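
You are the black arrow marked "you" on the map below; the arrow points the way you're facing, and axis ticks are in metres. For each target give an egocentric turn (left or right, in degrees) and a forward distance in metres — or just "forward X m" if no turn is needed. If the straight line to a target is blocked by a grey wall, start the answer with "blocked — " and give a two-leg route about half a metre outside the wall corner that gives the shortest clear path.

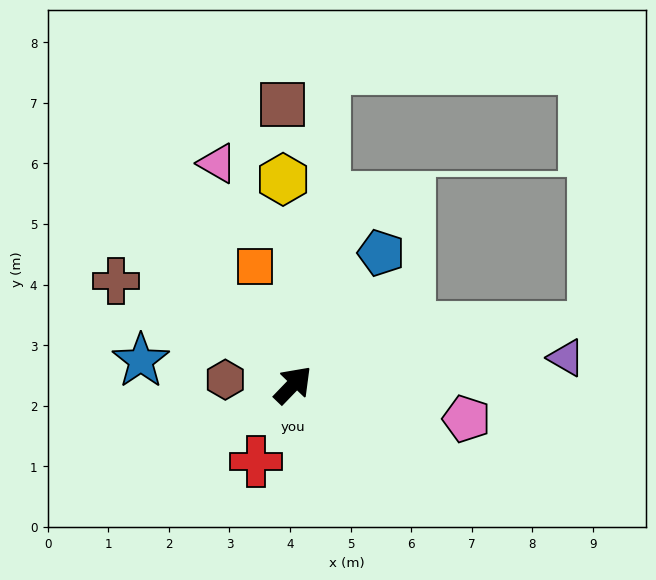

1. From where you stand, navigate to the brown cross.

turn left 104°, forward 3.4 m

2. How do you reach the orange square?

turn left 62°, forward 2.1 m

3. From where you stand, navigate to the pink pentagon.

turn right 57°, forward 2.9 m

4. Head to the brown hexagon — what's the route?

turn left 130°, forward 1.1 m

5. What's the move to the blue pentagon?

turn left 10°, forward 2.6 m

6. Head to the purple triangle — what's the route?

turn right 40°, forward 4.5 m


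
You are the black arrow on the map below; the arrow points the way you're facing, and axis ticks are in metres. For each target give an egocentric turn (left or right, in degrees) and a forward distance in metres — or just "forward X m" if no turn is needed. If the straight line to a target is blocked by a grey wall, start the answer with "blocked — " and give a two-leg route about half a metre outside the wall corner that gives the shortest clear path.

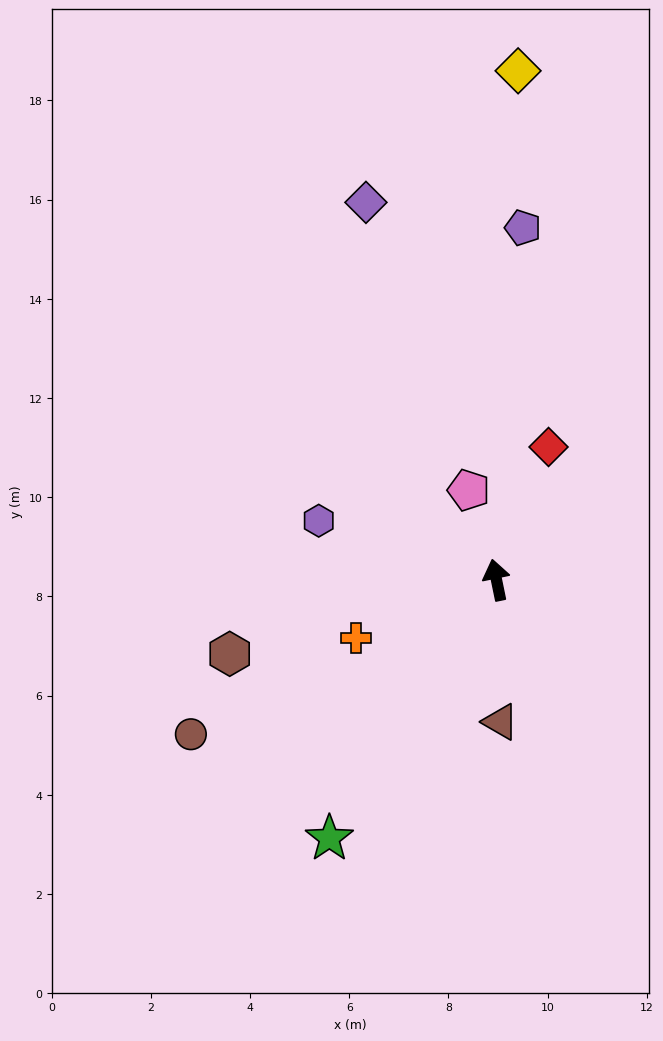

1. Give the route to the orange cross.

turn left 101°, forward 3.1 m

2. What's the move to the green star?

turn left 135°, forward 6.2 m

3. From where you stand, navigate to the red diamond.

turn right 33°, forward 2.9 m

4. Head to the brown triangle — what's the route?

turn left 170°, forward 2.9 m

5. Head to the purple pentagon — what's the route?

turn right 16°, forward 7.1 m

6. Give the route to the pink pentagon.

turn left 6°, forward 1.9 m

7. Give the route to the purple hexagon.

turn left 60°, forward 3.8 m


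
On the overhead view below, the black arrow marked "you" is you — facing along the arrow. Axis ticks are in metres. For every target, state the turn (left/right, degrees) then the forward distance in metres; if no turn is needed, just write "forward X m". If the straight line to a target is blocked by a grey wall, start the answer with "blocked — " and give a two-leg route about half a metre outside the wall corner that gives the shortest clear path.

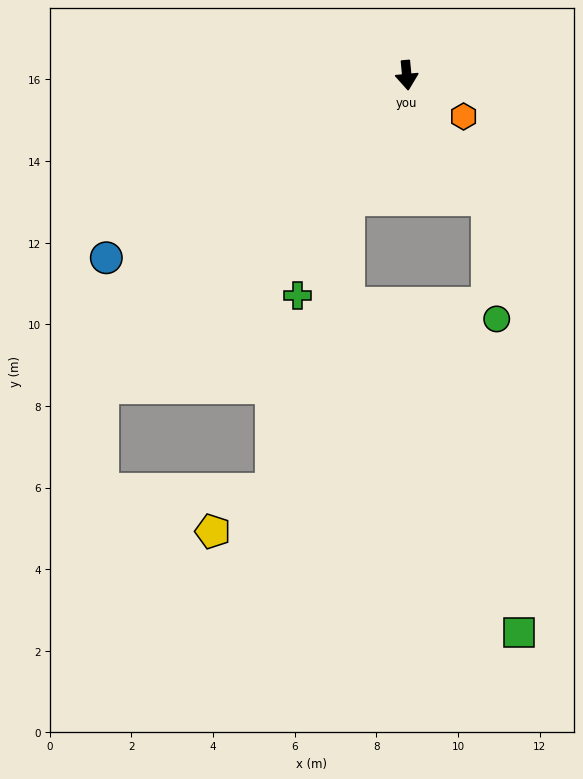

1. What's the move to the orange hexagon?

turn left 49°, forward 1.7 m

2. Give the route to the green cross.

turn right 32°, forward 6.0 m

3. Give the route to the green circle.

blocked — turn left 28°, forward 3.6 m, then turn right 30°, forward 3.0 m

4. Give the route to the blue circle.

turn right 64°, forward 8.6 m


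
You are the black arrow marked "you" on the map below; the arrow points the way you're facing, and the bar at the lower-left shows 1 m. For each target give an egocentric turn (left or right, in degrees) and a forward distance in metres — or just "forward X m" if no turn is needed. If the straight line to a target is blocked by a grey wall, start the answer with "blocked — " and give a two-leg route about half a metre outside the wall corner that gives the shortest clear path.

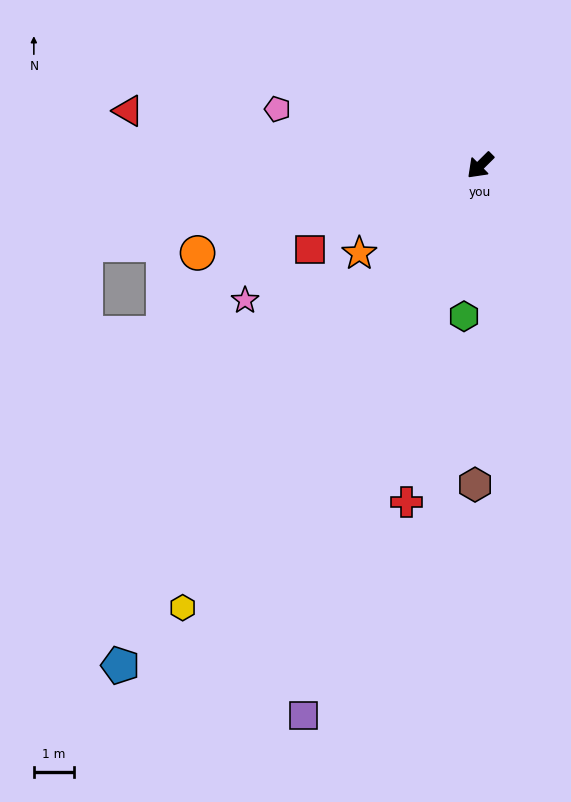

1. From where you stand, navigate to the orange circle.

turn right 28°, forward 7.3 m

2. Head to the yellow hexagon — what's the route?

turn left 11°, forward 13.2 m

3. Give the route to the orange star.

turn right 9°, forward 3.7 m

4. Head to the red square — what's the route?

turn right 19°, forward 4.7 m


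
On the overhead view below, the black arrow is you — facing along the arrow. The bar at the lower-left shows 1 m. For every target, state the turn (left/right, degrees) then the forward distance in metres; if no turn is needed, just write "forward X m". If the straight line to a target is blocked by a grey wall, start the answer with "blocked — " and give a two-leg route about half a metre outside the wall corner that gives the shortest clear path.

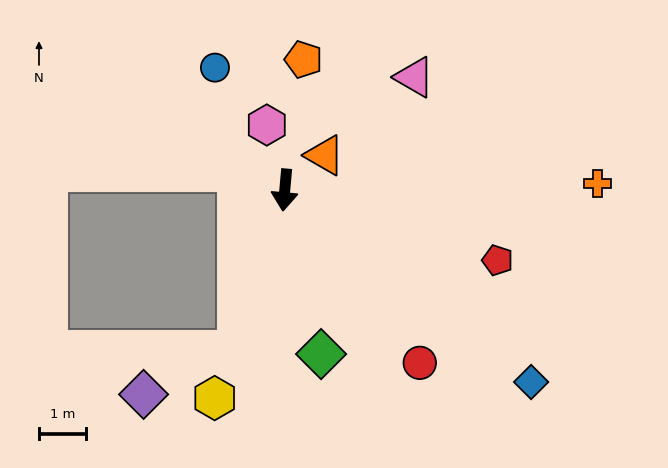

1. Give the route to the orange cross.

turn left 96°, forward 6.6 m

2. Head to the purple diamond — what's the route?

blocked — turn right 11°, forward 3.5 m, then turn right 49°, forward 2.2 m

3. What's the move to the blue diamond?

turn left 57°, forward 6.6 m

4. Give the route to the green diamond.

turn left 18°, forward 3.5 m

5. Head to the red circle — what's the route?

turn left 43°, forward 4.6 m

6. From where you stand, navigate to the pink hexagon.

turn right 159°, forward 1.4 m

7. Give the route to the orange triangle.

turn left 136°, forward 1.1 m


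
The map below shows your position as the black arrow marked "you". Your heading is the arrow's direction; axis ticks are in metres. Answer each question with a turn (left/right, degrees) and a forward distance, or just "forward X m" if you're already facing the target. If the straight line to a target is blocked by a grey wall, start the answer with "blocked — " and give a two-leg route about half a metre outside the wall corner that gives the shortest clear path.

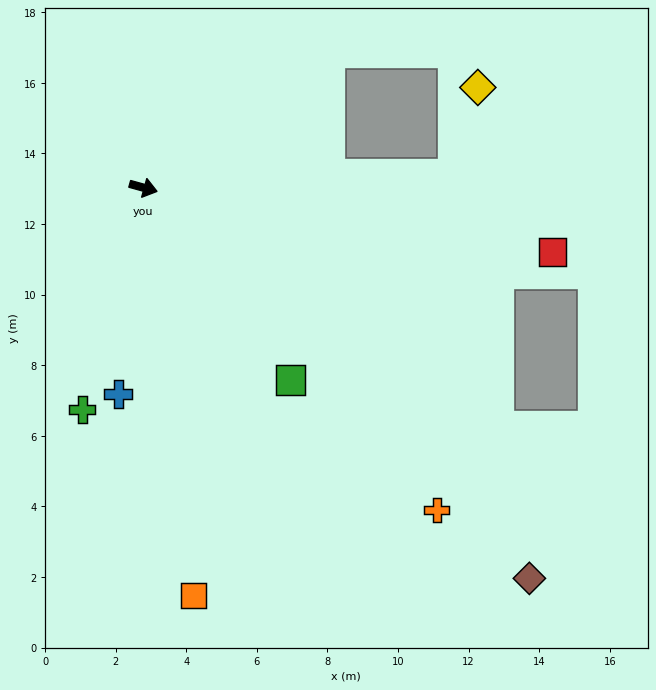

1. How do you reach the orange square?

turn right 68°, forward 11.6 m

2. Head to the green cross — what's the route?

turn right 90°, forward 6.5 m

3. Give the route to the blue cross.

turn right 81°, forward 5.9 m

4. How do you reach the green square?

turn right 37°, forward 6.9 m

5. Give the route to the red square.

turn left 6°, forward 11.7 m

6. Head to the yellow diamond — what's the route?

blocked — turn left 18°, forward 8.8 m, then turn left 71°, forward 2.6 m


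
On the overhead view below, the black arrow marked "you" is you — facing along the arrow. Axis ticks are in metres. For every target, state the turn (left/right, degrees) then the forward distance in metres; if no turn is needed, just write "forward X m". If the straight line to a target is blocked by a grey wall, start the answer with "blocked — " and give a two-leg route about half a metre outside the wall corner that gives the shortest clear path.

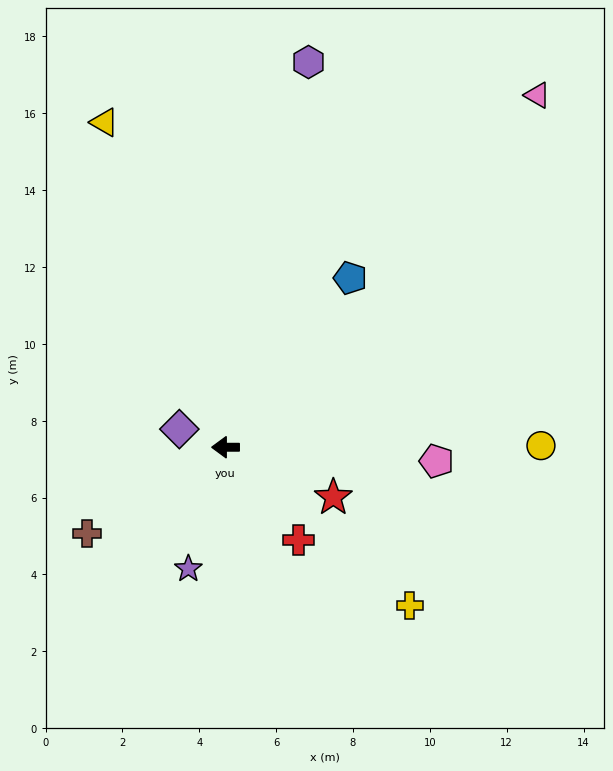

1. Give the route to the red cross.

turn left 128°, forward 3.1 m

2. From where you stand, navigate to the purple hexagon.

turn right 102°, forward 10.3 m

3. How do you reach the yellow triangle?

turn right 70°, forward 9.0 m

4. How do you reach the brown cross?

turn left 32°, forward 4.2 m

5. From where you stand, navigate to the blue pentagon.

turn right 126°, forward 5.5 m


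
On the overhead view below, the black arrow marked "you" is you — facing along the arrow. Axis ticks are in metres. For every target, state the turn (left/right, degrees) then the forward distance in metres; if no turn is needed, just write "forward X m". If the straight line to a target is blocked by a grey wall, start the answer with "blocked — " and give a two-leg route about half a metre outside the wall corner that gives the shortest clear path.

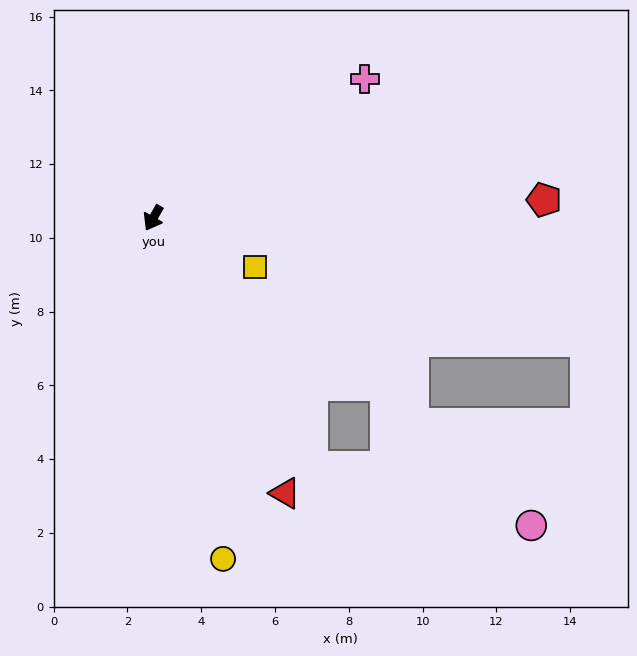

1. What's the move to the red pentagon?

turn left 122°, forward 10.6 m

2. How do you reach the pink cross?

turn left 153°, forward 6.9 m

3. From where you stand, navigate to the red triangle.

turn left 55°, forward 8.3 m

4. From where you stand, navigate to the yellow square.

turn left 94°, forward 3.1 m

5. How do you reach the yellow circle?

turn left 41°, forward 9.4 m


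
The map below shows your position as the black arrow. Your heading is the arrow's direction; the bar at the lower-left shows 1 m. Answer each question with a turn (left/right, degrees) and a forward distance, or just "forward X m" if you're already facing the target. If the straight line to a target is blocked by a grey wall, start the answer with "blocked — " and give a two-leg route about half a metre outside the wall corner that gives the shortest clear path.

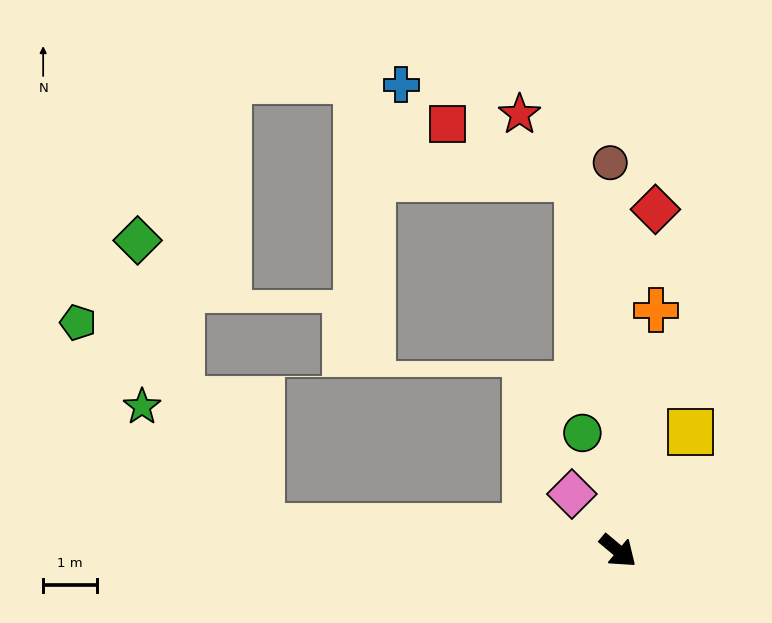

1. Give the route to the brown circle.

turn left 131°, forward 7.2 m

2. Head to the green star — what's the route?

blocked — turn right 144°, forward 6.6 m, then turn right 41°, forward 3.1 m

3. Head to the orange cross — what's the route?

turn left 121°, forward 4.5 m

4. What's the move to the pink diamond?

turn left 169°, forward 1.3 m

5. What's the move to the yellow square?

turn left 99°, forward 2.6 m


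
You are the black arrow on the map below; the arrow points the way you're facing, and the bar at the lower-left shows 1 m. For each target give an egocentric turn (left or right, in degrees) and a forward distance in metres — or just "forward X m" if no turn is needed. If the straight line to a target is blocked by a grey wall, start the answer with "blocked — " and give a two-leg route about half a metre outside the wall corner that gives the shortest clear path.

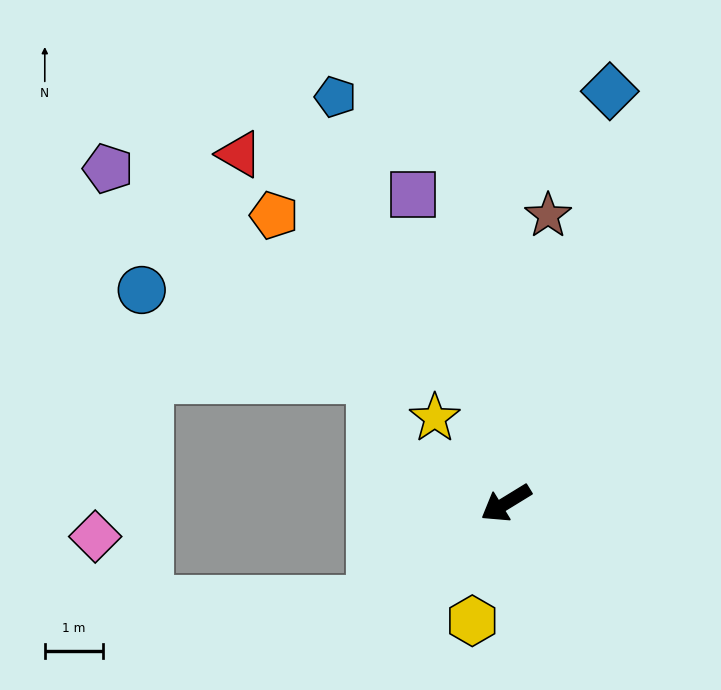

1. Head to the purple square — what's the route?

turn right 105°, forward 5.5 m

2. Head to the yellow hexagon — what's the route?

turn left 42°, forward 2.1 m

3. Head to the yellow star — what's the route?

turn right 82°, forward 1.9 m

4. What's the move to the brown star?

turn right 130°, forward 5.0 m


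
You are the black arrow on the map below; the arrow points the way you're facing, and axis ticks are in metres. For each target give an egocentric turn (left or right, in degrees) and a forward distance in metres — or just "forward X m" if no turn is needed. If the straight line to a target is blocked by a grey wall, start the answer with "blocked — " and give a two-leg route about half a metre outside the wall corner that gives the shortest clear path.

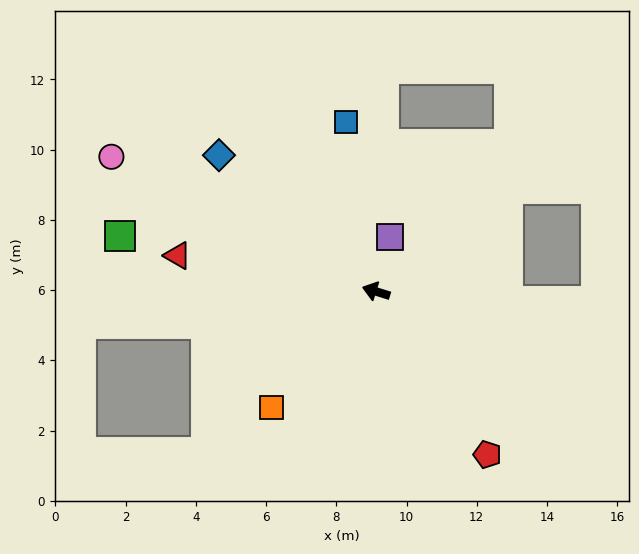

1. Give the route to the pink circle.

turn right 10°, forward 8.5 m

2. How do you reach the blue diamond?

turn right 24°, forward 5.9 m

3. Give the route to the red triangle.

turn left 7°, forward 5.7 m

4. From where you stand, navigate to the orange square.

turn left 65°, forward 4.4 m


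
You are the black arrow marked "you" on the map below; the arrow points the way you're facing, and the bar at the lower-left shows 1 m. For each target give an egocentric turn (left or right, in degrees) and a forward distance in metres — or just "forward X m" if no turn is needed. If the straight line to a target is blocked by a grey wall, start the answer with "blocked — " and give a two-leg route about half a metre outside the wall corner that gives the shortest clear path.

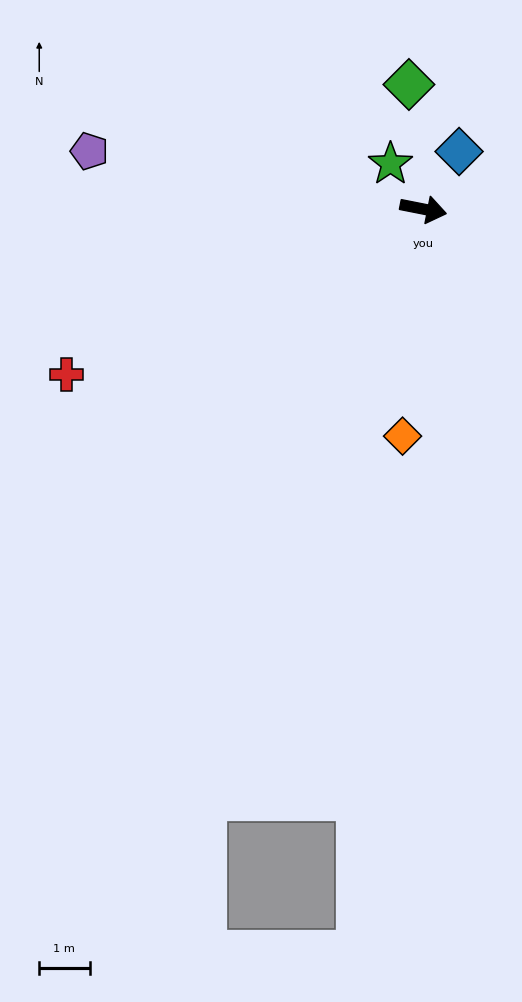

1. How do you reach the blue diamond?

turn left 69°, forward 1.3 m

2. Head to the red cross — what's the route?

turn right 144°, forward 7.8 m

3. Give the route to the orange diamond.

turn right 84°, forward 4.5 m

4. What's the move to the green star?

turn left 137°, forward 1.1 m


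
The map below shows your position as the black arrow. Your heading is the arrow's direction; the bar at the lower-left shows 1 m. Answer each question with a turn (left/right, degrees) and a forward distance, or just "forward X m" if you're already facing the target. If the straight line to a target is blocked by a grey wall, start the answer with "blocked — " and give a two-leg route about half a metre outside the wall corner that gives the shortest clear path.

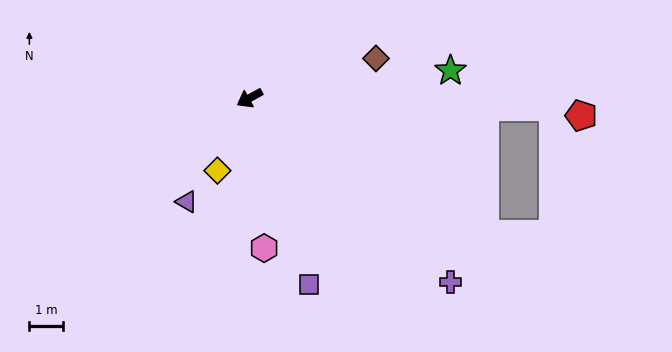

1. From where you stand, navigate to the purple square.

turn left 79°, forward 5.8 m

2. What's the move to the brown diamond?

turn left 169°, forward 4.0 m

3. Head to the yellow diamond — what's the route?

turn left 37°, forward 2.4 m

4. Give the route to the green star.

turn left 159°, forward 6.1 m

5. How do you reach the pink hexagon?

turn left 67°, forward 4.5 m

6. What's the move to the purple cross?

turn left 109°, forward 8.1 m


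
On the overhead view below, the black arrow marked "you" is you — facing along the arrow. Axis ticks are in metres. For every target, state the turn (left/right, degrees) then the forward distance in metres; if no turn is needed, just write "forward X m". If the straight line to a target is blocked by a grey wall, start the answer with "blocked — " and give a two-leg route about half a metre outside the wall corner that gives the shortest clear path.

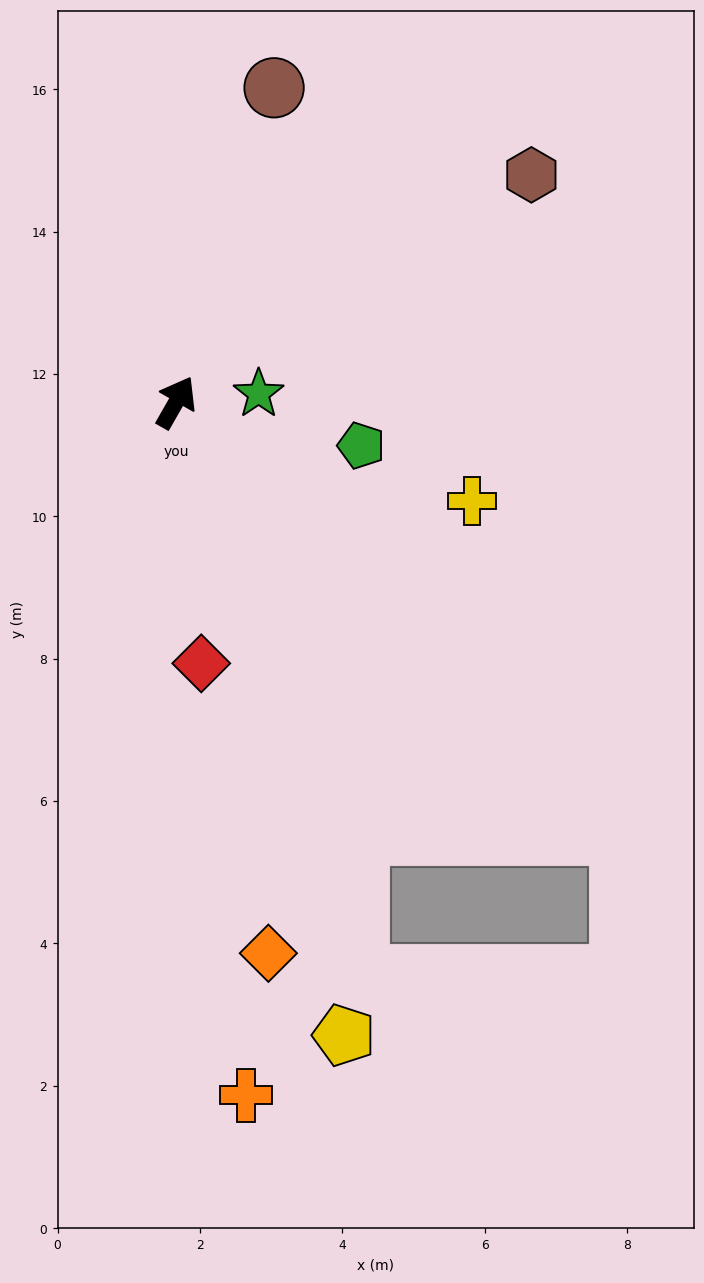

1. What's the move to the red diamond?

turn right 145°, forward 3.7 m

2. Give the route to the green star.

turn right 54°, forward 1.2 m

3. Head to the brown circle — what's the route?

turn left 12°, forward 4.6 m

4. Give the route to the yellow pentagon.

turn right 135°, forward 9.2 m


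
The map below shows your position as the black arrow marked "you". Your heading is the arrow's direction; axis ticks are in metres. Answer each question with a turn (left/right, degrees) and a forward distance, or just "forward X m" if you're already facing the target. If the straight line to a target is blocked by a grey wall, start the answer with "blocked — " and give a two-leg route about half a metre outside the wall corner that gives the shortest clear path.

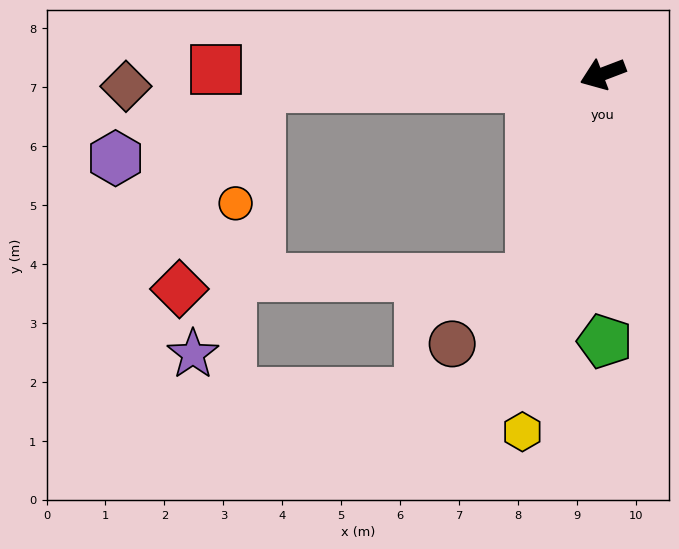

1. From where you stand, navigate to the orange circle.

blocked — turn right 19°, forward 5.8 m, then turn left 76°, forward 2.0 m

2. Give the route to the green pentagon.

turn left 70°, forward 4.5 m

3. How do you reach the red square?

turn right 22°, forward 6.6 m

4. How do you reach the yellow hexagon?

turn left 56°, forward 6.2 m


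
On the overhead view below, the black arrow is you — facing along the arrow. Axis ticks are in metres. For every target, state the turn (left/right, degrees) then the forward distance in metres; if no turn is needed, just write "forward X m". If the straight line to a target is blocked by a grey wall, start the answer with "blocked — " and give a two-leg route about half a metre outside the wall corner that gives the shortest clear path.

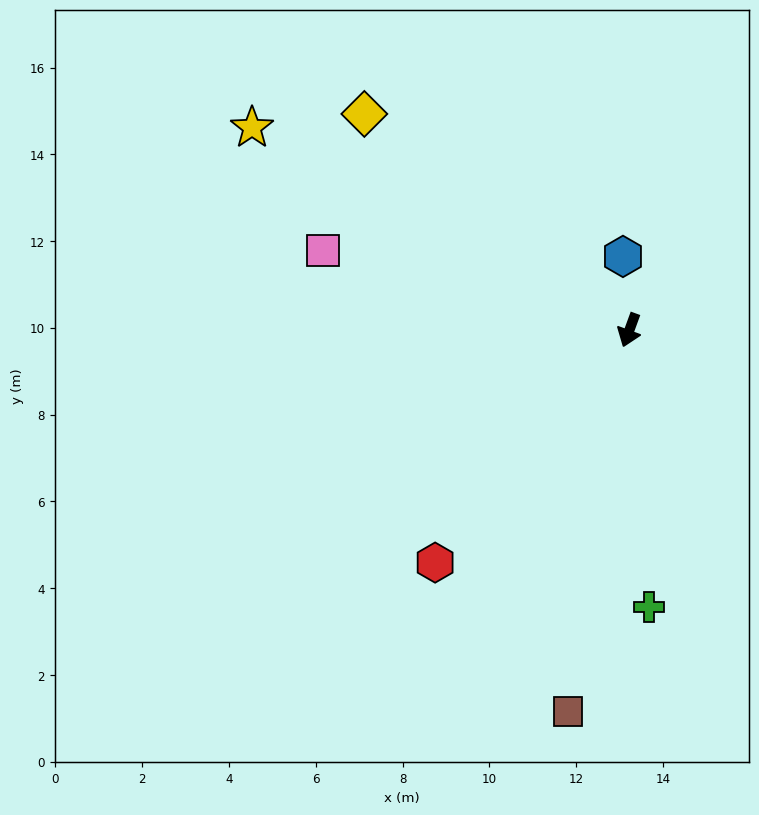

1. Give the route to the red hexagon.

turn right 20°, forward 7.0 m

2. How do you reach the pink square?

turn right 85°, forward 7.3 m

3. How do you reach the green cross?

turn left 24°, forward 6.4 m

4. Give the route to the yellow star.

turn right 98°, forward 9.9 m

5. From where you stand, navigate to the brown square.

turn left 11°, forward 8.9 m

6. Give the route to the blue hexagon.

turn right 155°, forward 1.7 m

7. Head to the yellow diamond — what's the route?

turn right 109°, forward 7.9 m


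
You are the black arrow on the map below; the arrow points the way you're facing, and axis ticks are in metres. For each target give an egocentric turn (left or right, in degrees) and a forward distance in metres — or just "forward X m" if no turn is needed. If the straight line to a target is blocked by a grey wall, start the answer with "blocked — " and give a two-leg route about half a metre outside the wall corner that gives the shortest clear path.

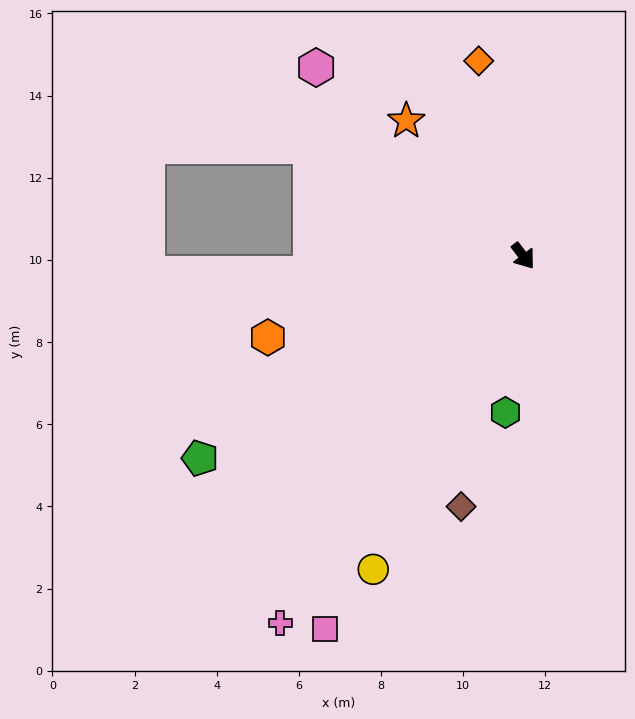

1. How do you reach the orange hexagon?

turn right 110°, forward 6.5 m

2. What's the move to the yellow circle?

turn right 63°, forward 8.5 m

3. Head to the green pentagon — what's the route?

turn right 95°, forward 9.3 m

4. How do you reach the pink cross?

turn right 71°, forward 10.7 m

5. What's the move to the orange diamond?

turn left 156°, forward 4.9 m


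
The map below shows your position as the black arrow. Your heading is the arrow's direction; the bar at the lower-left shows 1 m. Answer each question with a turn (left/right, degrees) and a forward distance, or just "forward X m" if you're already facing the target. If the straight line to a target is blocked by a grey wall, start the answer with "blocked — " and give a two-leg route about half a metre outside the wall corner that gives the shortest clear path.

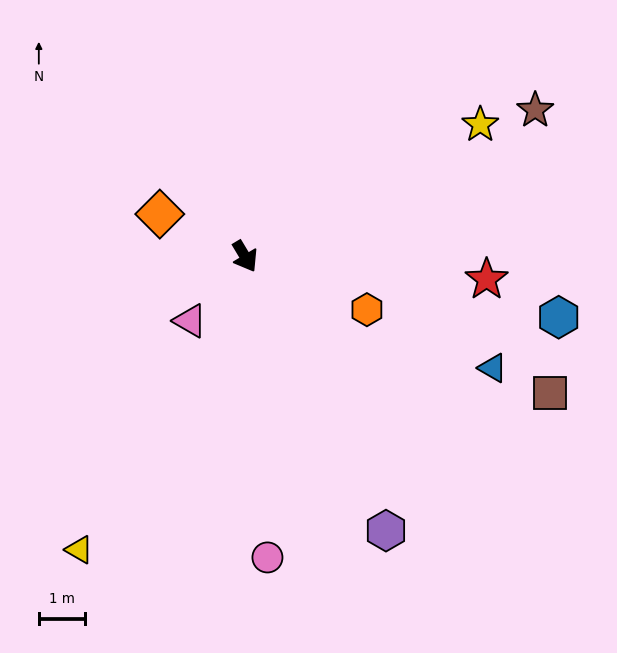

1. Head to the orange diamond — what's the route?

turn right 147°, forward 2.0 m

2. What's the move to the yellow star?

turn left 88°, forward 5.8 m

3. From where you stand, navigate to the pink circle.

turn right 27°, forward 6.5 m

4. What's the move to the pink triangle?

turn right 71°, forward 1.8 m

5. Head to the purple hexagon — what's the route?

turn right 4°, forward 6.6 m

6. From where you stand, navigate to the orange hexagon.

turn left 35°, forward 2.8 m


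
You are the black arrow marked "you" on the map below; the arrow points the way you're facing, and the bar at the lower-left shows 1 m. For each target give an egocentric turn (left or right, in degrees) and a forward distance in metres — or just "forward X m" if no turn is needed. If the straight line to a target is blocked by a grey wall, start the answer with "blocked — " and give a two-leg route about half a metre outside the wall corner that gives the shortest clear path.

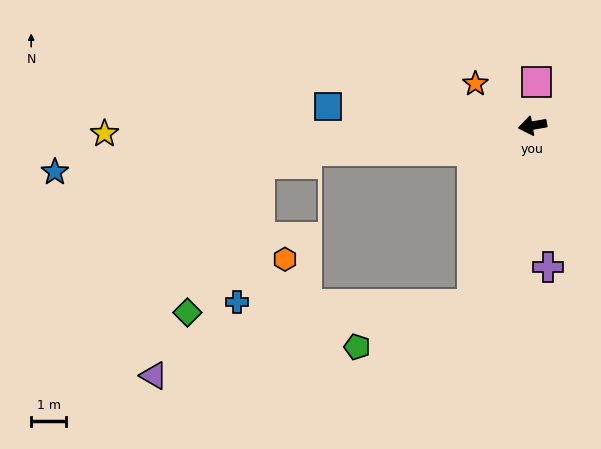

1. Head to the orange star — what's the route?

turn right 46°, forward 2.0 m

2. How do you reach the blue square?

turn right 15°, forward 5.8 m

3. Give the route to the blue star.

turn right 4°, forward 13.6 m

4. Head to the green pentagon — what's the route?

blocked — turn left 61°, forward 5.3 m, then turn right 50°, forward 3.5 m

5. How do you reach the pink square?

turn right 105°, forward 1.2 m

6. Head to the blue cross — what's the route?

blocked — turn left 61°, forward 5.3 m, then turn right 71°, forward 6.7 m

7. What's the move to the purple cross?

turn left 86°, forward 4.0 m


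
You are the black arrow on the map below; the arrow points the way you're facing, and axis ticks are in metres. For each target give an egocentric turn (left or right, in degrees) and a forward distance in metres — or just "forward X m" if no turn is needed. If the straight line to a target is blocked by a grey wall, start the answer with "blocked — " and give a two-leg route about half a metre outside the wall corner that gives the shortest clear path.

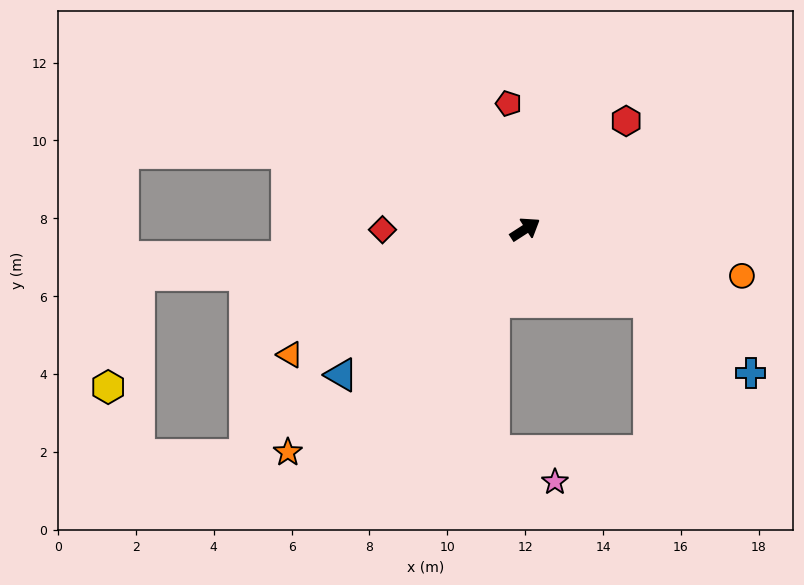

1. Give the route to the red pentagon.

turn left 65°, forward 3.3 m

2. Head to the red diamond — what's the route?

turn left 147°, forward 3.7 m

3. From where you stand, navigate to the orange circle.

turn right 45°, forward 5.7 m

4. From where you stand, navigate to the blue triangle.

turn right 174°, forward 6.0 m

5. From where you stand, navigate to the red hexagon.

turn left 14°, forward 3.8 m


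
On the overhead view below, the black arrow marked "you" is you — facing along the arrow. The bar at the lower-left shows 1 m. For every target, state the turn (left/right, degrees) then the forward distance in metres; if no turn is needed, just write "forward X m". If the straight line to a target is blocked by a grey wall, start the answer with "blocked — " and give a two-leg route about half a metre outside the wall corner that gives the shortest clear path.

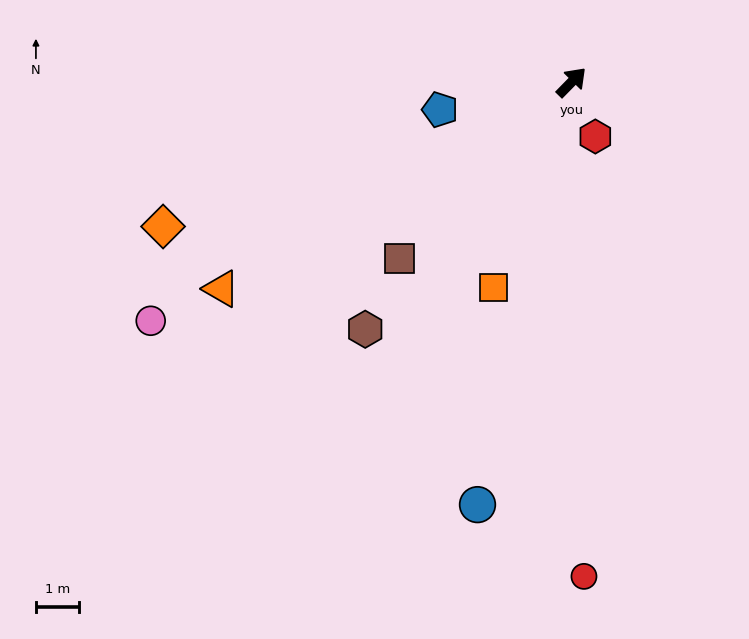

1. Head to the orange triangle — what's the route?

turn left 165°, forward 9.6 m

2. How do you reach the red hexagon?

turn right 112°, forward 1.4 m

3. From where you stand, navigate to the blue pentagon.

turn left 146°, forward 3.2 m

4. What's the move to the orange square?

turn right 156°, forward 5.2 m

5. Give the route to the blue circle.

turn right 148°, forward 10.2 m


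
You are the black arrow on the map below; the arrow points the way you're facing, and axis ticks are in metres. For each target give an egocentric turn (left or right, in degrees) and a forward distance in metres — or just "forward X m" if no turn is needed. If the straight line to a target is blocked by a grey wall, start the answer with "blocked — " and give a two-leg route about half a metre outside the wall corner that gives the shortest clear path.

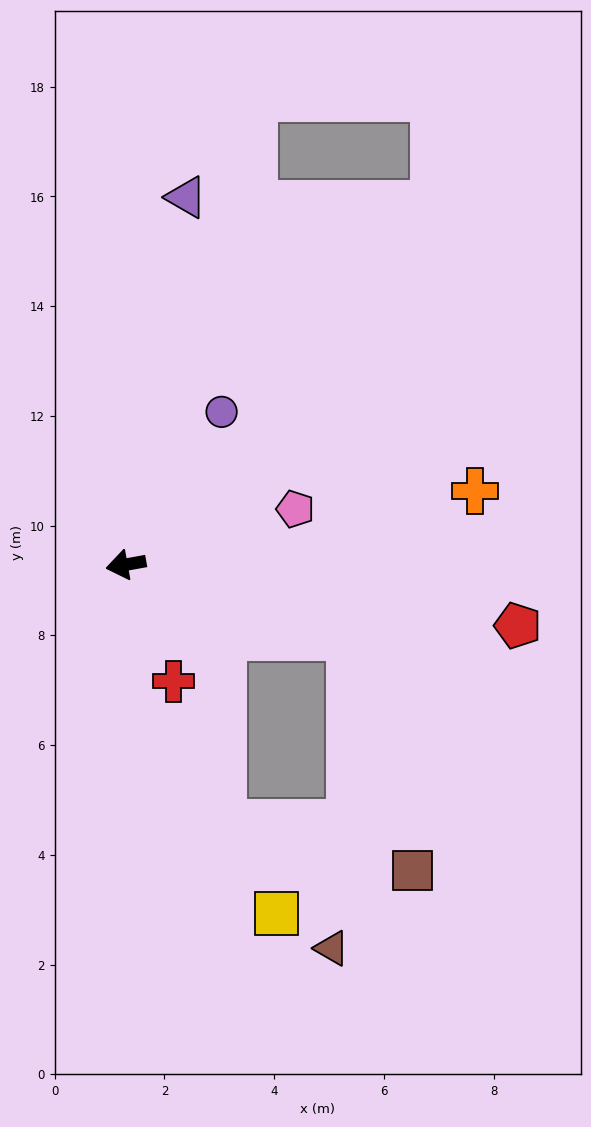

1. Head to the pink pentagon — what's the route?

turn right 172°, forward 3.2 m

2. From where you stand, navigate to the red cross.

turn left 102°, forward 2.3 m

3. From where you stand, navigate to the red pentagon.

turn left 161°, forward 7.2 m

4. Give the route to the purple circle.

turn right 132°, forward 3.3 m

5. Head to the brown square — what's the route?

blocked — turn left 152°, forward 4.3 m, then turn right 57°, forward 4.4 m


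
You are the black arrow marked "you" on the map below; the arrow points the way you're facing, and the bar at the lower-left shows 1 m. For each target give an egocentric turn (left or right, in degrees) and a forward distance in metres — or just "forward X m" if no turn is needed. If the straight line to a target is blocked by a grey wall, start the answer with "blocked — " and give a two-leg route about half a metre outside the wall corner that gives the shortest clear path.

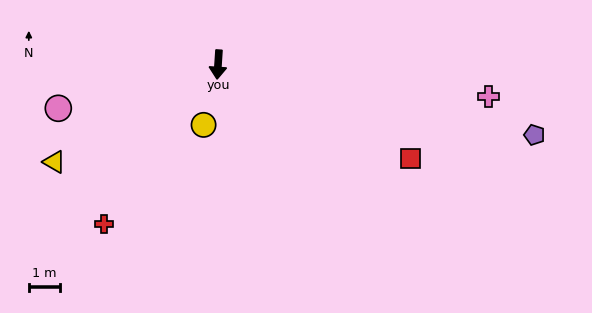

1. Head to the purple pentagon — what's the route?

turn left 81°, forward 10.4 m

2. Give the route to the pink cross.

turn left 87°, forward 8.8 m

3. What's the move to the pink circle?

turn right 71°, forward 5.3 m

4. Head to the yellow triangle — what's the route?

turn right 56°, forward 6.1 m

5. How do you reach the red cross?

turn right 32°, forward 6.3 m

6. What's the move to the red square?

turn left 68°, forward 6.9 m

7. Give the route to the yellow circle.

turn right 10°, forward 2.0 m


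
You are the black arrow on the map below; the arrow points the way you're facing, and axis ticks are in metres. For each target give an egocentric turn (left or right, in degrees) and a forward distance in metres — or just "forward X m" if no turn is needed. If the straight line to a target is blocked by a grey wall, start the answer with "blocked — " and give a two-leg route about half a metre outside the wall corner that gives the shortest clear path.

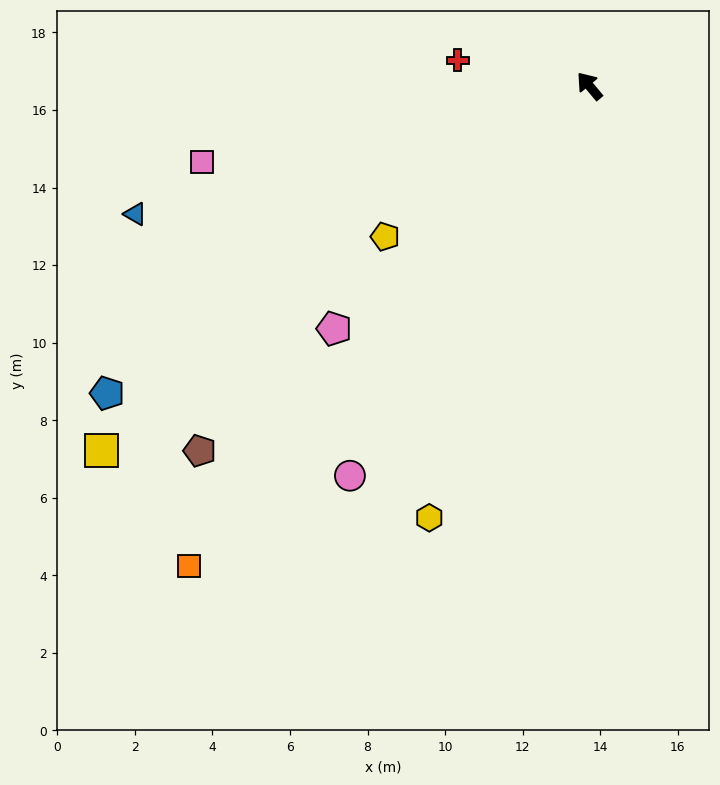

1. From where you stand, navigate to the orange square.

turn left 100°, forward 16.1 m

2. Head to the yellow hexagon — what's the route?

turn left 120°, forward 11.9 m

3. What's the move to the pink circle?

turn left 109°, forward 11.8 m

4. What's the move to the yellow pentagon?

turn left 87°, forward 6.5 m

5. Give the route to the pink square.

turn left 61°, forward 10.2 m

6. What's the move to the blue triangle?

turn left 66°, forward 12.2 m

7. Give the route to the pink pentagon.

turn left 94°, forward 9.1 m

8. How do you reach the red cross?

turn left 39°, forward 3.5 m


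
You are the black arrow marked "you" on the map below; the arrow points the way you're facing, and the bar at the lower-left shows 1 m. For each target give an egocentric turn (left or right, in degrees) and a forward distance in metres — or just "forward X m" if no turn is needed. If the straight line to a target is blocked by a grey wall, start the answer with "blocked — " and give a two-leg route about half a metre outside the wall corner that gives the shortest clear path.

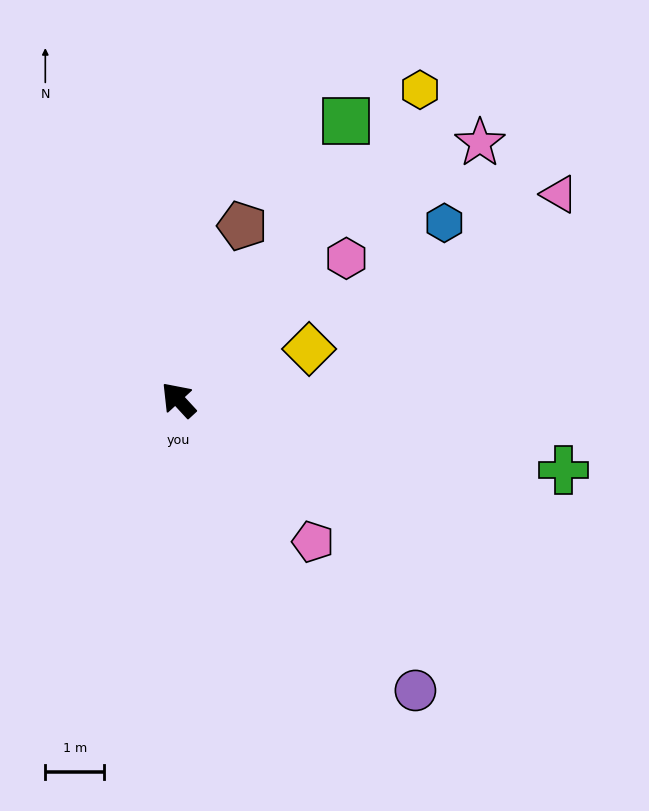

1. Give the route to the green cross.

turn right 143°, forward 6.7 m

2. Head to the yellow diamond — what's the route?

turn right 111°, forward 2.4 m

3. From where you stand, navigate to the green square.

turn right 74°, forward 5.5 m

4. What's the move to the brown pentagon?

turn right 63°, forward 3.2 m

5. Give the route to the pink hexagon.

turn right 93°, forward 3.7 m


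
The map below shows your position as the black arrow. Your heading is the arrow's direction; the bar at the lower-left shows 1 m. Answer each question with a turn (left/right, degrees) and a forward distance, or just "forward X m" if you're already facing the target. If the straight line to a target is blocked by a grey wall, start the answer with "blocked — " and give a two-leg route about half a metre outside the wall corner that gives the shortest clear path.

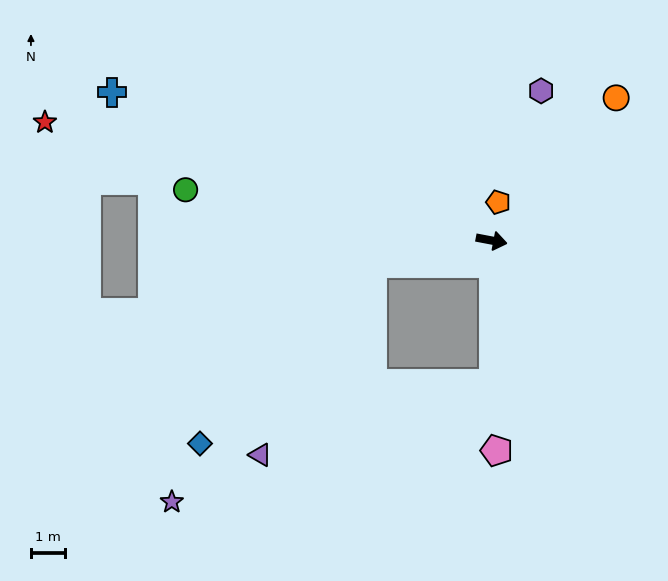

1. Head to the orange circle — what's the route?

turn left 60°, forward 5.6 m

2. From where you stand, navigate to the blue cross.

turn left 169°, forward 12.1 m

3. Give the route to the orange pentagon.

turn left 91°, forward 1.2 m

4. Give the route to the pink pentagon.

turn right 78°, forward 6.2 m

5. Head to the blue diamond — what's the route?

blocked — turn right 158°, forward 3.6 m, then turn left 35°, forward 7.4 m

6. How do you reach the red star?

turn left 176°, forward 13.7 m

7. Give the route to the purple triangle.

blocked — turn right 158°, forward 3.6 m, then turn left 48°, forward 6.6 m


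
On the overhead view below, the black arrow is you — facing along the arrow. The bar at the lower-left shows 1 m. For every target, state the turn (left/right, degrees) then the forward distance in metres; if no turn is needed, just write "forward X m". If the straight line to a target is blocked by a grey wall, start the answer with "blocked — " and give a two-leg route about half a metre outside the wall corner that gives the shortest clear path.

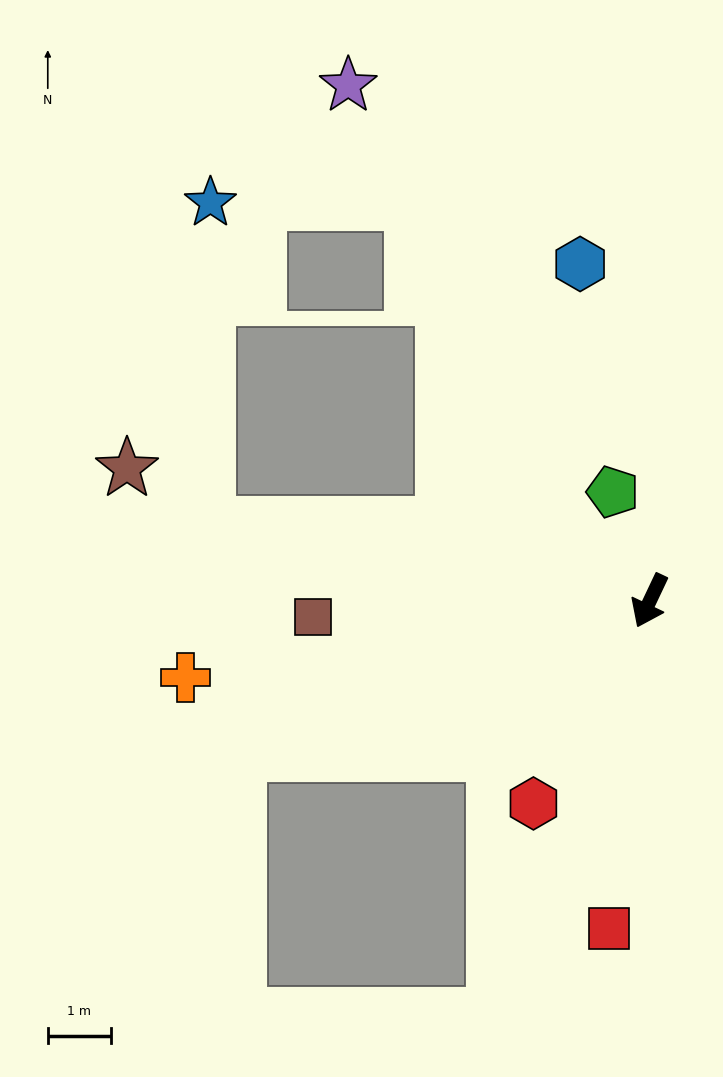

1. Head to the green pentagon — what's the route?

turn right 136°, forward 1.8 m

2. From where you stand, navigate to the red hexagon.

turn right 5°, forward 3.7 m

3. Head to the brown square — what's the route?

turn right 62°, forward 5.4 m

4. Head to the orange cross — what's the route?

turn right 55°, forward 7.5 m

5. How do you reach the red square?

turn left 18°, forward 5.3 m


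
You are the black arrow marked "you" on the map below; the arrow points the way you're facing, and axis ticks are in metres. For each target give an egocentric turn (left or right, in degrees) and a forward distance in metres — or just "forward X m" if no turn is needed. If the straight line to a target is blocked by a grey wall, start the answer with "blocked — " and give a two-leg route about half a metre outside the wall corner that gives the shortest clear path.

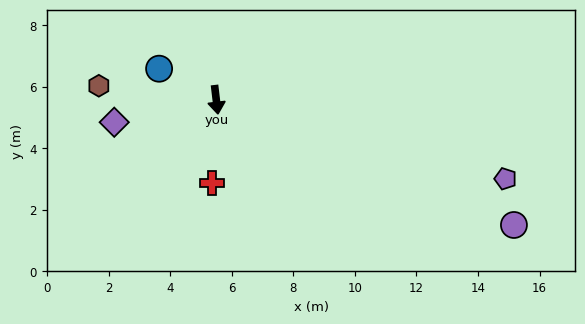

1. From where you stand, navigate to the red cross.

turn right 10°, forward 2.7 m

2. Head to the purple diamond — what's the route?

turn right 84°, forward 3.4 m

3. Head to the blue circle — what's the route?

turn right 125°, forward 2.1 m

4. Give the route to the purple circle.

turn left 60°, forward 10.5 m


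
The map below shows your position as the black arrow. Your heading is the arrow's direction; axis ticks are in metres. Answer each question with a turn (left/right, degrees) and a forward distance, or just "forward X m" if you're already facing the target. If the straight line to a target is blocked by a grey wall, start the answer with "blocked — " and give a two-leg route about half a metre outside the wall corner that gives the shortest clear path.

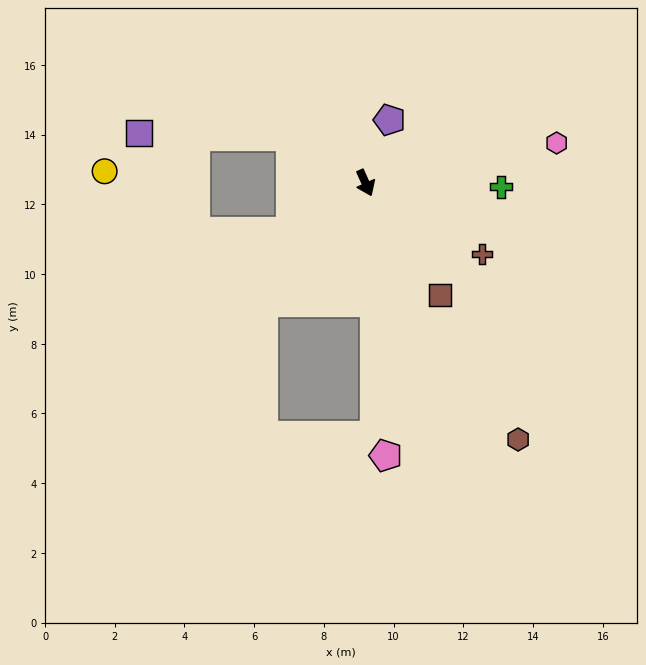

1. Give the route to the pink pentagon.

turn right 20°, forward 7.8 m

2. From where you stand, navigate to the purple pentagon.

turn left 135°, forward 1.9 m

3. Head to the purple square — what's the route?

blocked — turn right 146°, forward 2.5 m, then turn left 31°, forward 4.3 m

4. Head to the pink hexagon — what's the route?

turn left 78°, forward 5.6 m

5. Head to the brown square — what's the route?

turn left 9°, forward 3.9 m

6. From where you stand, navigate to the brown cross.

turn left 35°, forward 3.9 m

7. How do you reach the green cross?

turn left 64°, forward 3.9 m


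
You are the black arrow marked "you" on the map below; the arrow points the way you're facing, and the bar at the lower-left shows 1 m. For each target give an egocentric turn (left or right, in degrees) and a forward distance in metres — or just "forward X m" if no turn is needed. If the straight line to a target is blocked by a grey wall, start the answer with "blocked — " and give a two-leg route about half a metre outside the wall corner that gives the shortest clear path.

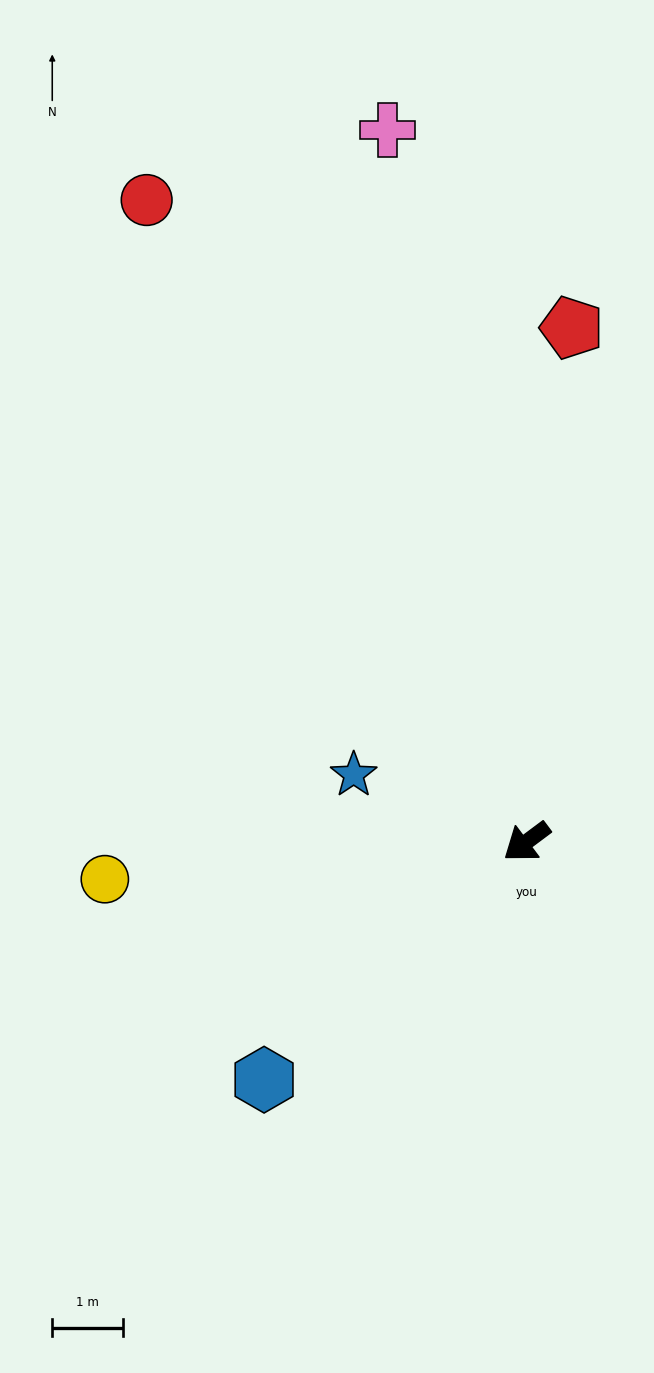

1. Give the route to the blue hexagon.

turn left 5°, forward 5.0 m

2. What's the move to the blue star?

turn right 58°, forward 2.6 m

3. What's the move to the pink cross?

turn right 116°, forward 10.2 m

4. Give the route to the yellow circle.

turn right 32°, forward 5.9 m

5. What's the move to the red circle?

turn right 96°, forward 10.5 m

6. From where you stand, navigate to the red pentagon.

turn right 132°, forward 7.2 m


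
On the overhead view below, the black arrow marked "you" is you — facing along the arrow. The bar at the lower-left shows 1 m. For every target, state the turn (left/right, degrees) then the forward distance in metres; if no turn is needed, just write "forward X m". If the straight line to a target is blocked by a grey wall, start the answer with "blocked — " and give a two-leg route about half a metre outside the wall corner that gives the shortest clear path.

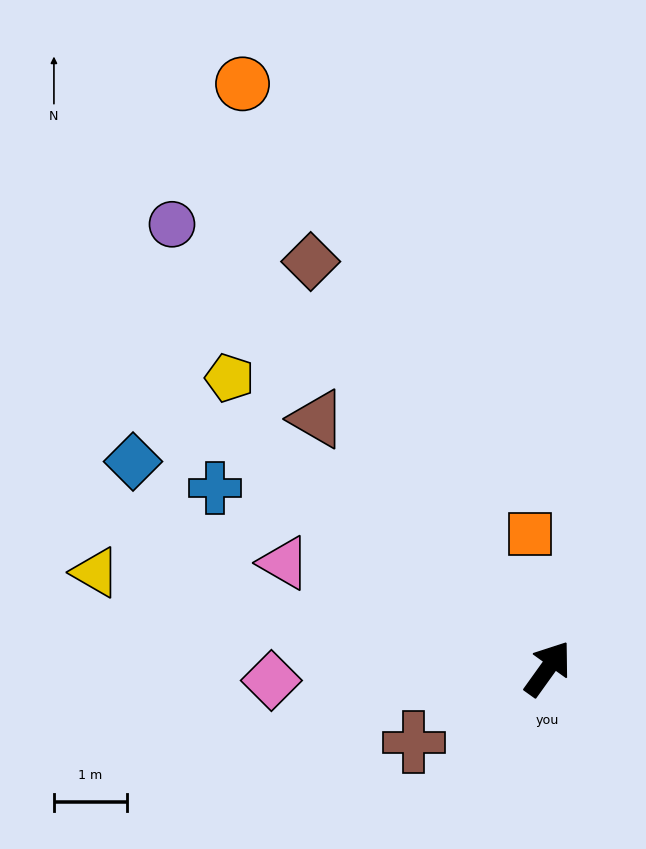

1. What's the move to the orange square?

turn left 43°, forward 1.9 m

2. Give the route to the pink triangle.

turn left 104°, forward 3.9 m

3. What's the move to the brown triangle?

turn left 78°, forward 4.7 m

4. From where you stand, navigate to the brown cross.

turn left 155°, forward 2.1 m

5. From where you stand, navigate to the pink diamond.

turn left 128°, forward 3.8 m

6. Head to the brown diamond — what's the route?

turn left 66°, forward 6.5 m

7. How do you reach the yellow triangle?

turn left 114°, forward 6.3 m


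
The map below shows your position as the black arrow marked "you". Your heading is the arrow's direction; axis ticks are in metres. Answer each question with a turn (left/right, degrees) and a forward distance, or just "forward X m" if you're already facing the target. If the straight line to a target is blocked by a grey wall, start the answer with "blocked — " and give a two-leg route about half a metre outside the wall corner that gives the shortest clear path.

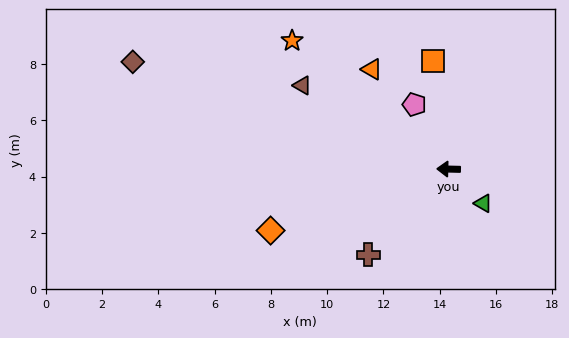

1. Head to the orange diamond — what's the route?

turn left 20°, forward 6.7 m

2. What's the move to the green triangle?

turn left 137°, forward 1.7 m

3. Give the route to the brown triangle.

turn right 28°, forward 6.0 m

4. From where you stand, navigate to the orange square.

turn right 80°, forward 3.9 m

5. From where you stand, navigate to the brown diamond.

turn right 17°, forward 11.9 m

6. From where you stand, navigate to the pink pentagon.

turn right 61°, forward 2.6 m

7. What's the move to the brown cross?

turn left 48°, forward 4.2 m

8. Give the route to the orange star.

turn right 38°, forward 7.2 m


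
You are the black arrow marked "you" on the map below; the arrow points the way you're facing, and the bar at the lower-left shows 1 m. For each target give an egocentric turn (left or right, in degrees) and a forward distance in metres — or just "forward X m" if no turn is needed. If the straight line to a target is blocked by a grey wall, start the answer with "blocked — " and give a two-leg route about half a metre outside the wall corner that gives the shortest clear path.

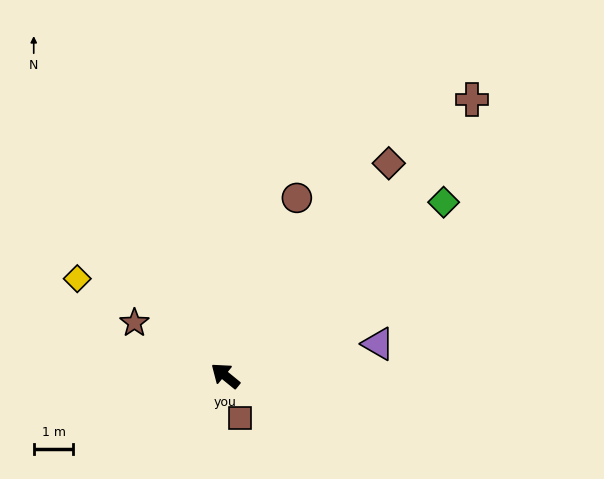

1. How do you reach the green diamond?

turn right 102°, forward 7.1 m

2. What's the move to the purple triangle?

turn right 129°, forward 4.0 m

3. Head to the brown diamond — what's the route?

turn right 88°, forward 6.8 m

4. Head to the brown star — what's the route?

turn left 9°, forward 2.7 m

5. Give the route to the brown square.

turn left 149°, forward 1.1 m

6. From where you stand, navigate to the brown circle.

turn right 73°, forward 4.8 m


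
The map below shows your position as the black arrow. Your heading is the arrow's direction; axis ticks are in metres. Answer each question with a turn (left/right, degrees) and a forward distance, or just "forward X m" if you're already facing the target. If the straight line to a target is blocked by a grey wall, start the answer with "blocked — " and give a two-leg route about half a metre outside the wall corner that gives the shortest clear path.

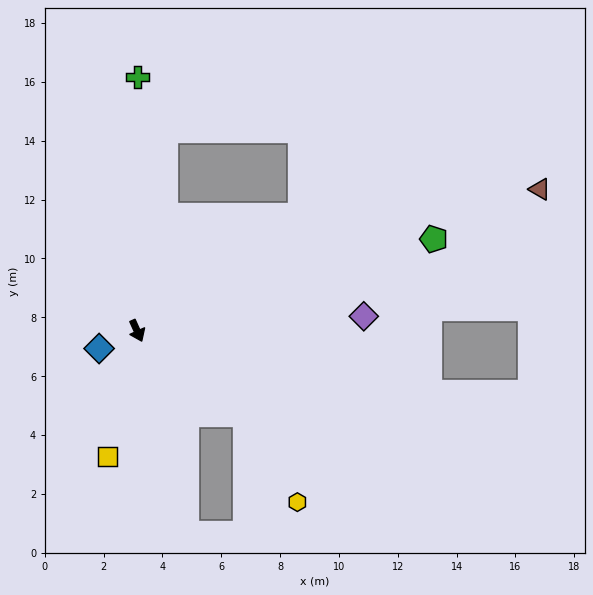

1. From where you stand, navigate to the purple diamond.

turn left 69°, forward 7.7 m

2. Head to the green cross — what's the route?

turn left 156°, forward 8.6 m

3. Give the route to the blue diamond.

turn right 89°, forward 1.4 m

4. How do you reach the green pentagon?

turn left 83°, forward 10.6 m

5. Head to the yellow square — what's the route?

turn right 37°, forward 4.4 m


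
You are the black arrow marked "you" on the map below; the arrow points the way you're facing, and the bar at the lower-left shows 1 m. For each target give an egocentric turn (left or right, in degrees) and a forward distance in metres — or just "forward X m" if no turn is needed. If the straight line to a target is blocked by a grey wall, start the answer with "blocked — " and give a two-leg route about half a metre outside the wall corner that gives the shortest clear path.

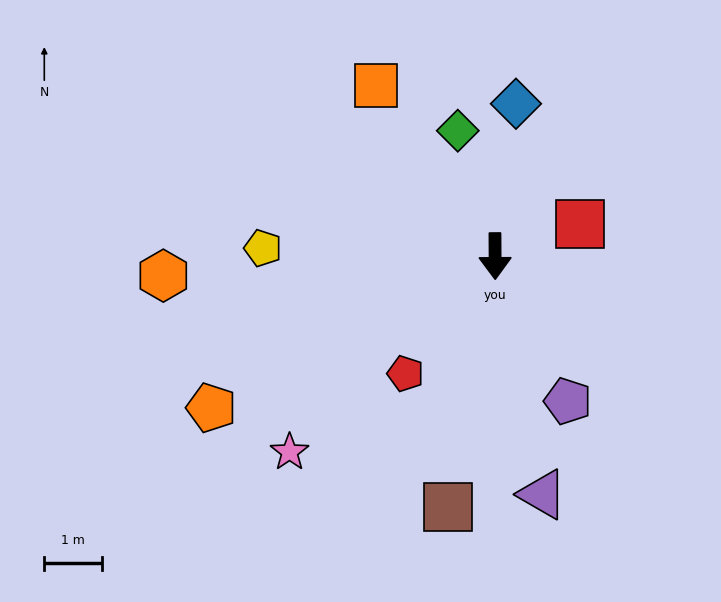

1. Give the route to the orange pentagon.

turn right 62°, forward 5.6 m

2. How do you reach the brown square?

turn right 11°, forward 4.5 m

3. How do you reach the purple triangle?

turn left 11°, forward 4.2 m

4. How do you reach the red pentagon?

turn right 38°, forward 2.6 m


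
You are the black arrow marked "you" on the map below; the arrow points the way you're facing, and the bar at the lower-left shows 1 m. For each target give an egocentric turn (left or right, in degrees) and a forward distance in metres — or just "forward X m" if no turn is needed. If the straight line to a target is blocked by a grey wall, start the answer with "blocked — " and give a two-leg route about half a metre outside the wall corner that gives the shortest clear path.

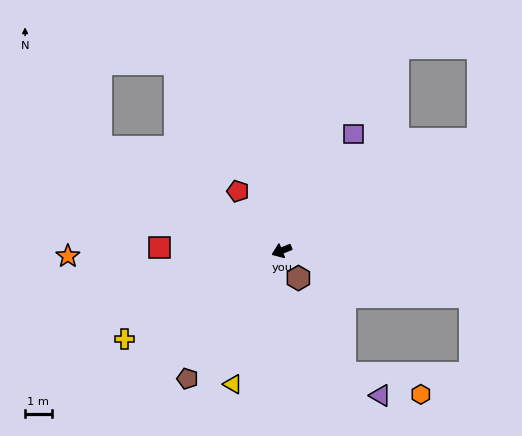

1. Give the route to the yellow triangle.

turn left 48°, forward 5.4 m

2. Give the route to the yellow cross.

turn left 7°, forward 6.8 m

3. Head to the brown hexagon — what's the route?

turn left 100°, forward 1.2 m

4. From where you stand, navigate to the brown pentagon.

turn left 32°, forward 6.0 m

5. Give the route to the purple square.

turn right 143°, forward 5.2 m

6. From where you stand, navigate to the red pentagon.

turn right 76°, forward 2.8 m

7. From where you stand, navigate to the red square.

turn right 23°, forward 4.6 m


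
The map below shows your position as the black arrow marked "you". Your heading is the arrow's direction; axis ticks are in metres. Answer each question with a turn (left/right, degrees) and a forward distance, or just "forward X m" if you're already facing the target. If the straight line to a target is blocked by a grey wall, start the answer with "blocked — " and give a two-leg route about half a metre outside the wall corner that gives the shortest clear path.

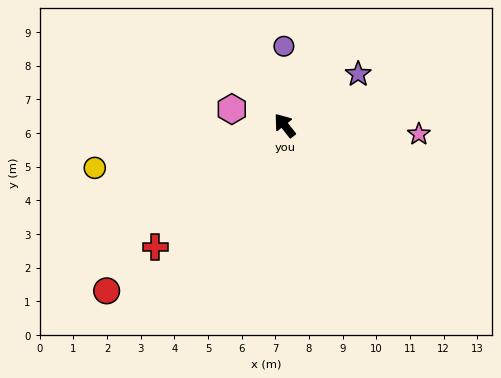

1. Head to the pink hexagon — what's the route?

turn left 35°, forward 1.6 m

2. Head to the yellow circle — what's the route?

turn left 64°, forward 5.8 m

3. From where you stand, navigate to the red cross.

turn left 95°, forward 5.3 m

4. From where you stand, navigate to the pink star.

turn right 132°, forward 4.0 m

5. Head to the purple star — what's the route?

turn right 93°, forward 2.7 m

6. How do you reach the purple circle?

turn right 38°, forward 2.4 m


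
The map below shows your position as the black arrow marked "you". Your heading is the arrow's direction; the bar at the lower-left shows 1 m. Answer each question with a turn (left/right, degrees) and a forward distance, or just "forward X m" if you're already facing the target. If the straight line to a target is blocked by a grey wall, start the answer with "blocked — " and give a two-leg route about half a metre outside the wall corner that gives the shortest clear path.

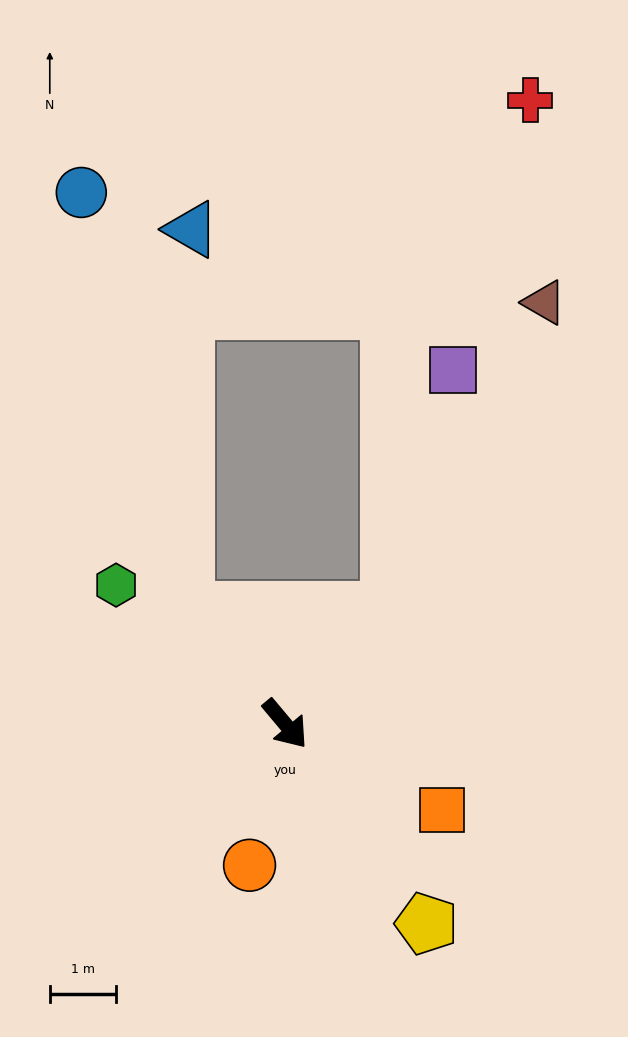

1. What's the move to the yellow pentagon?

turn right 5°, forward 3.7 m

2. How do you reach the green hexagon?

turn right 169°, forward 3.3 m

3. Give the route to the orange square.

turn left 21°, forward 2.7 m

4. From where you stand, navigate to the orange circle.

turn right 54°, forward 2.2 m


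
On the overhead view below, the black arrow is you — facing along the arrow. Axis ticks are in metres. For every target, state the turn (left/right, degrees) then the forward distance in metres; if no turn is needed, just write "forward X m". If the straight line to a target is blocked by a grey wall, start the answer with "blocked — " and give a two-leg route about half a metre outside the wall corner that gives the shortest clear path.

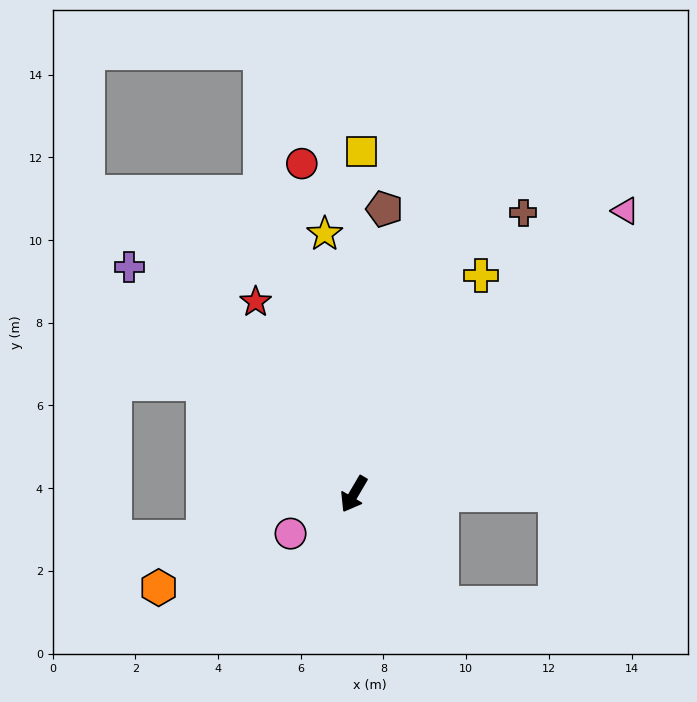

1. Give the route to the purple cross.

turn right 105°, forward 7.7 m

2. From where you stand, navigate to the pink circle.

turn right 28°, forward 1.8 m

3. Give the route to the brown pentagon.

turn right 156°, forward 6.9 m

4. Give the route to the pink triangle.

turn left 167°, forward 9.5 m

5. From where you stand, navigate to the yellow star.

turn right 143°, forward 6.3 m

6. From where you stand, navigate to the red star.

turn right 123°, forward 5.2 m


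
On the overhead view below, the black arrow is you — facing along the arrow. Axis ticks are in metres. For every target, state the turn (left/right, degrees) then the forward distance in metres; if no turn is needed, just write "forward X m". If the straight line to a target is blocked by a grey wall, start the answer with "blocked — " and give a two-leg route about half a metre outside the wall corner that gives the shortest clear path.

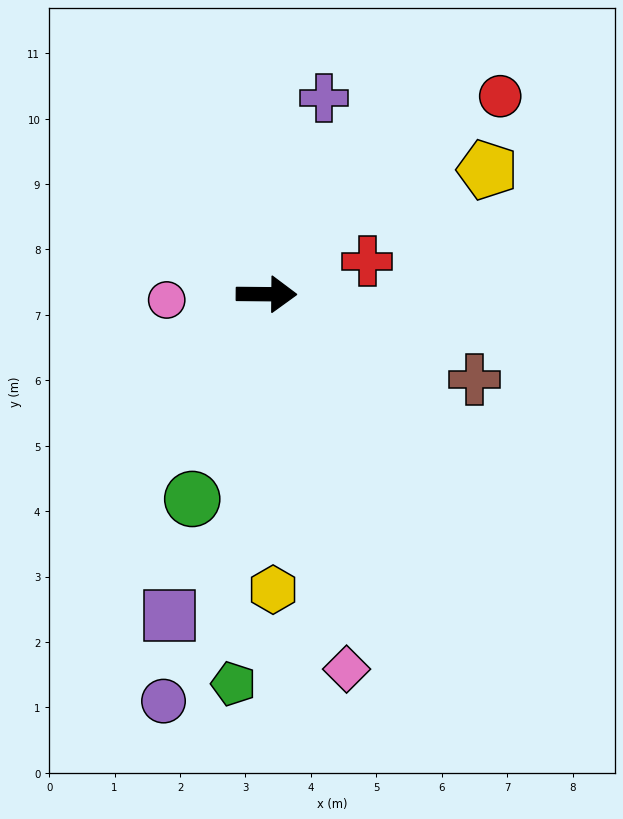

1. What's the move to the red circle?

turn left 41°, forward 4.7 m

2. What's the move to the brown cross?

turn right 22°, forward 3.4 m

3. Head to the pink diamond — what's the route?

turn right 77°, forward 5.9 m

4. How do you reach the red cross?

turn left 19°, forward 1.6 m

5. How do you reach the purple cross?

turn left 74°, forward 3.1 m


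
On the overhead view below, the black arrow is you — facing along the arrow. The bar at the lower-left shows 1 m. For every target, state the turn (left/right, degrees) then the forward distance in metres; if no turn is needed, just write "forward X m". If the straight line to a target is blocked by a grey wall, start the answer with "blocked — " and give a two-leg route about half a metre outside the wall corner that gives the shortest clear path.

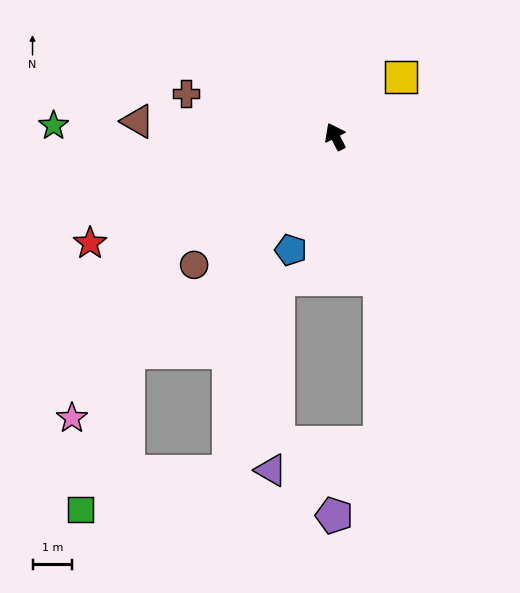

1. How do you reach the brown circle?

turn left 105°, forward 4.8 m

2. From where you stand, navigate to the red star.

turn left 86°, forward 6.8 m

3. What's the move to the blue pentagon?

turn left 131°, forward 3.1 m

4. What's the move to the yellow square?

turn right 75°, forward 2.3 m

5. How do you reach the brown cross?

turn left 47°, forward 3.9 m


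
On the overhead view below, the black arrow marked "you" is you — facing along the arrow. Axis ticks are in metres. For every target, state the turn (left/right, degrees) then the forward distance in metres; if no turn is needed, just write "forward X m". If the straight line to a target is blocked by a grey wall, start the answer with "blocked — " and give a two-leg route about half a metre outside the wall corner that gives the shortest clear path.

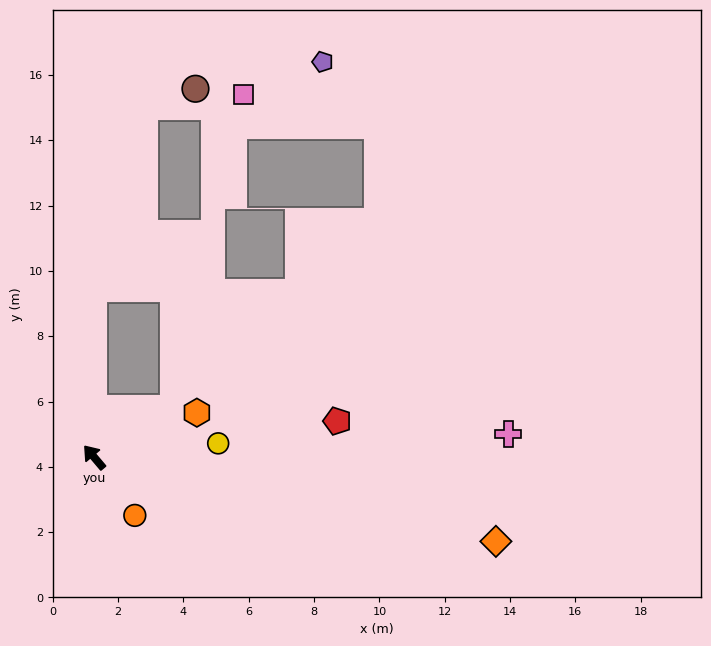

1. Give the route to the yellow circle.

turn right 124°, forward 3.8 m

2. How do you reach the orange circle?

turn left 175°, forward 2.2 m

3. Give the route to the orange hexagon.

turn right 107°, forward 3.4 m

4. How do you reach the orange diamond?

turn right 142°, forward 12.6 m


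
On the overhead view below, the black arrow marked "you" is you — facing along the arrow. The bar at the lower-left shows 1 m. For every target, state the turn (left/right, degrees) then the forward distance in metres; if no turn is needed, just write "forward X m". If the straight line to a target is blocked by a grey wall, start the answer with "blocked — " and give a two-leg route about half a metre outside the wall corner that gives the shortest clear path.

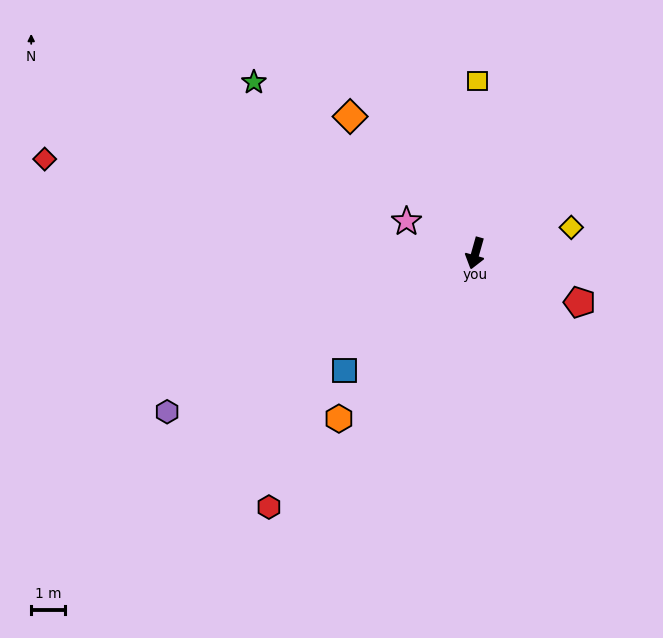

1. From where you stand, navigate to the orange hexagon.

turn right 24°, forward 6.4 m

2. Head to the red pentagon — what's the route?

turn left 81°, forward 3.4 m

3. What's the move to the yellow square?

turn right 165°, forward 5.1 m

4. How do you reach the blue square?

turn right 32°, forward 5.2 m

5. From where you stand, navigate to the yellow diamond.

turn left 121°, forward 3.0 m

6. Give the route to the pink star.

turn right 99°, forward 2.3 m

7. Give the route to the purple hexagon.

turn right 47°, forward 10.3 m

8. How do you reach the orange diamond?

turn right 122°, forward 5.5 m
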